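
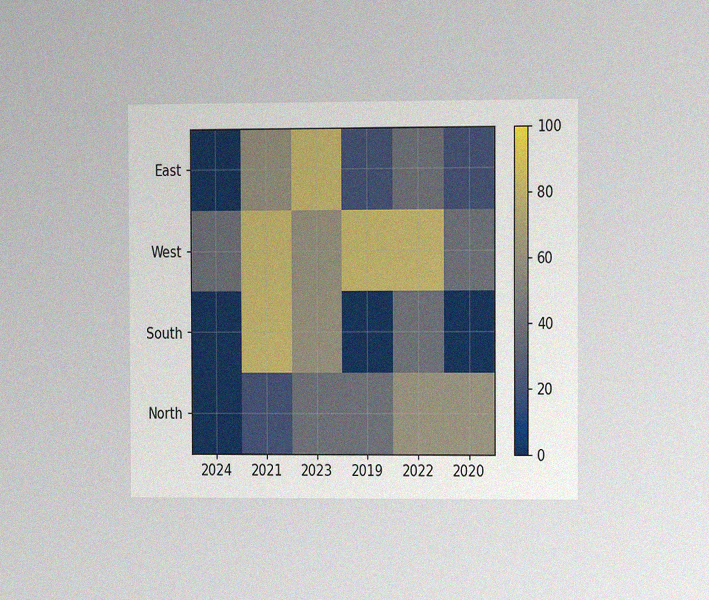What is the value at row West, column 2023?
The chart is viewed at a slight angle, with some photo noise. Matching cell (West, 2023) against the colorbar gives 60.

60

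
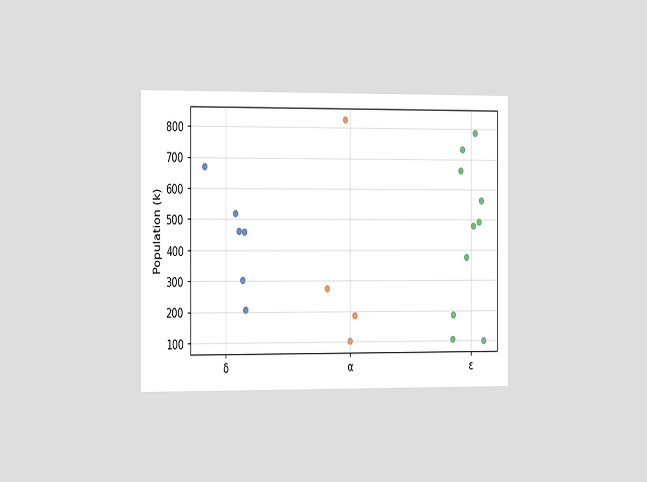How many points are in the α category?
4

The chart is viewed slightly from the left. Counting the markers in the α column gives 4.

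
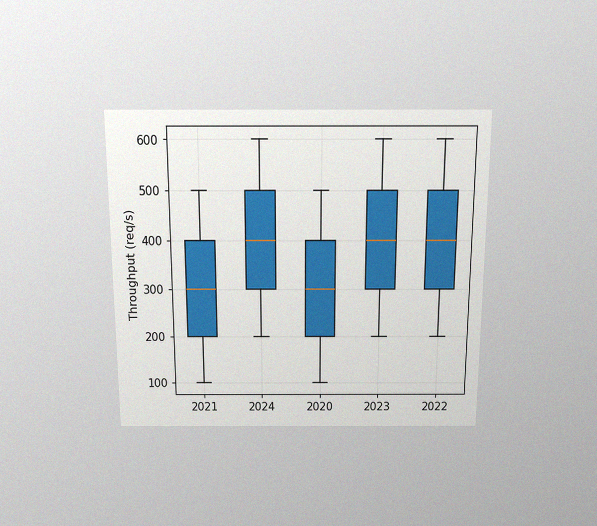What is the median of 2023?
400req/s

The chart is viewed slightly from above, with some photo noise. The median line in the 2023 box sits at 400req/s.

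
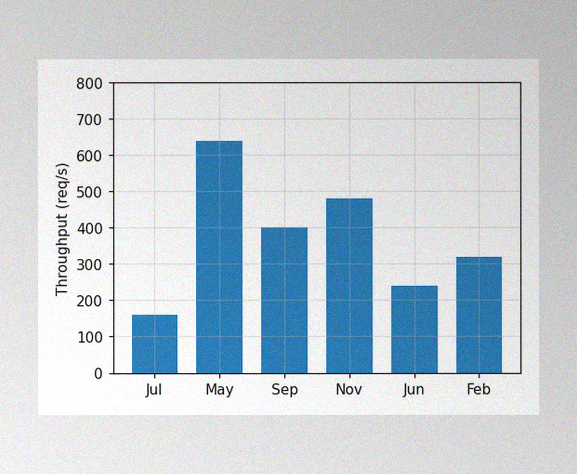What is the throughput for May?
The image has some photo noise and uneven lighting. Reading along the chart's y-axis, the May bar reaches 640req/s.

640req/s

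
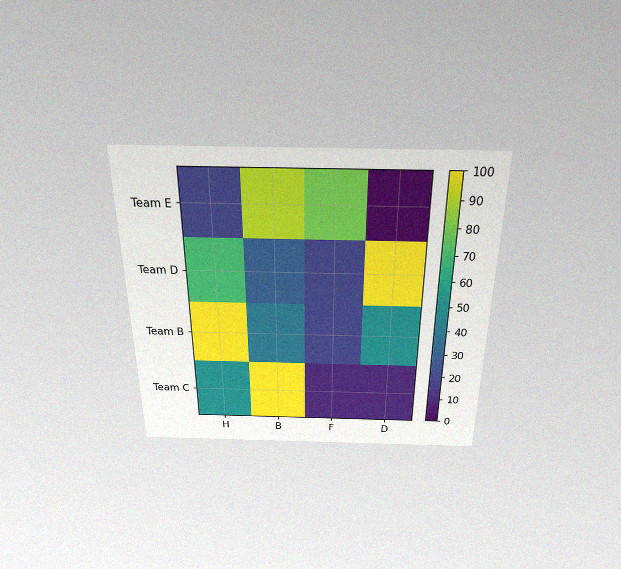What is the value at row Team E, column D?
0

The chart is viewed slightly from above, with some photo noise. Matching cell (Team E, D) against the colorbar gives 0.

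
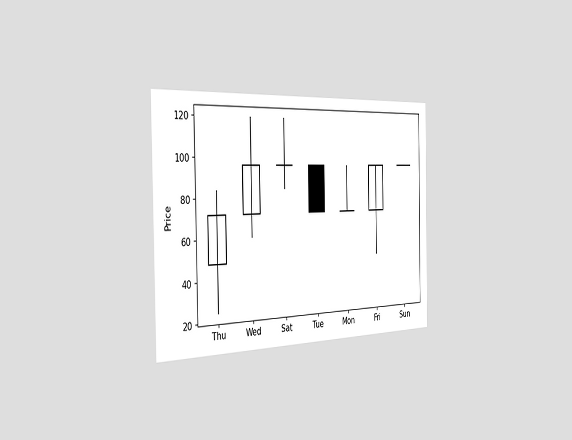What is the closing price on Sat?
The chart is viewed slightly from the left. The Sat candle closes at 96.

96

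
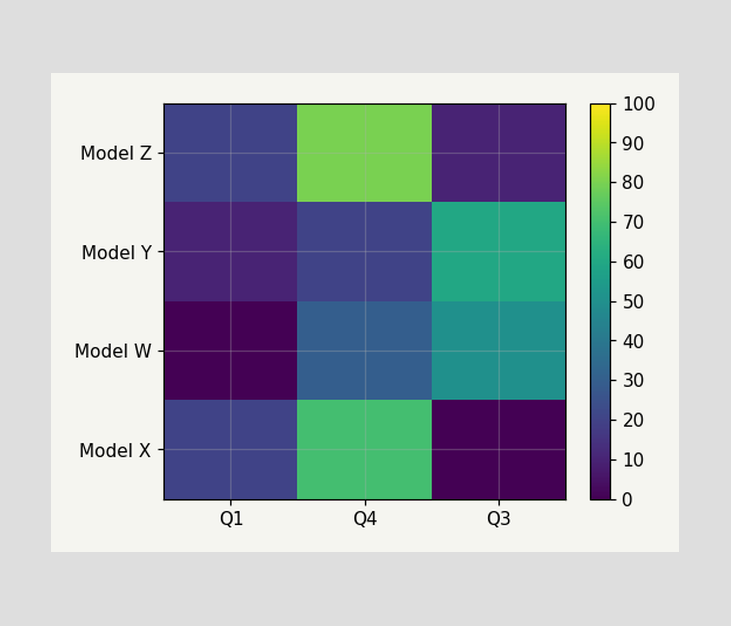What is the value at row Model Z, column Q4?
Matching cell (Model Z, Q4) against the colorbar gives 80.

80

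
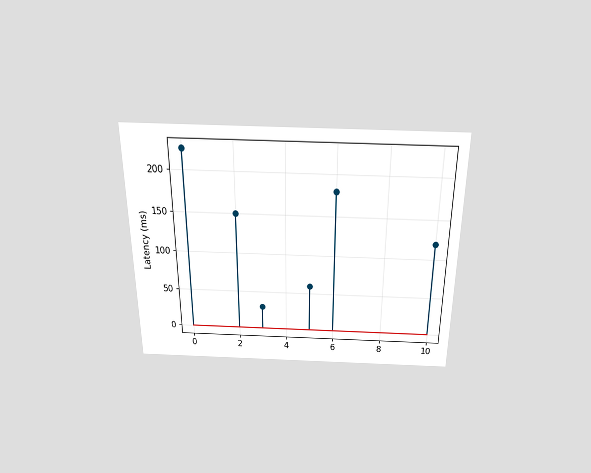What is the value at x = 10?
The chart is viewed slightly from above. The stem at x=10 reaches 120ms.

120ms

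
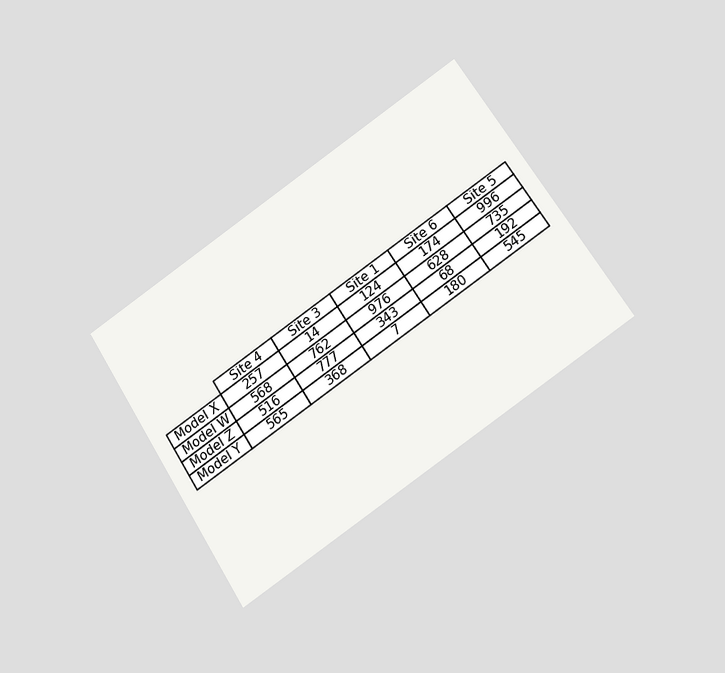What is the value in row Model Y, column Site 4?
The chart is tilted about 33° counter-clockwise and viewed slightly from below. The (Model Y, Site 4) cell reads 565.

565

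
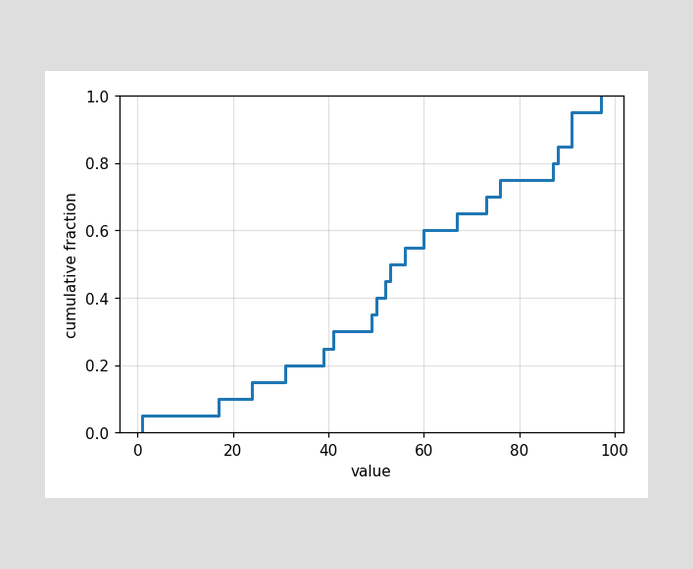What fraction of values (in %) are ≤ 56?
55%

At x=56 the ECDF step is at 55%.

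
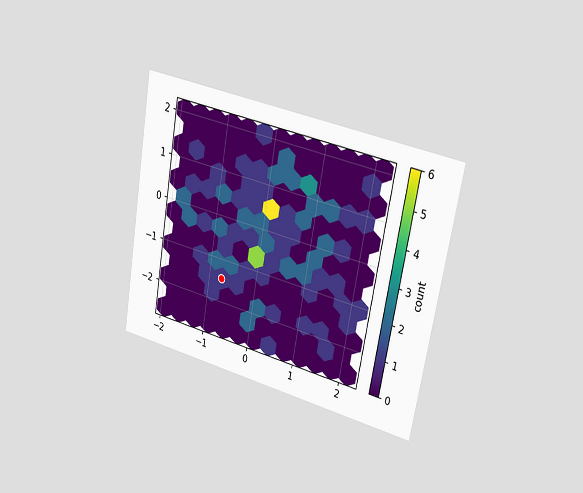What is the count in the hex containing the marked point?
1

The chart is tilted about 10° clockwise and viewed slightly from the right. The marked hex reads 1 on the colorbar.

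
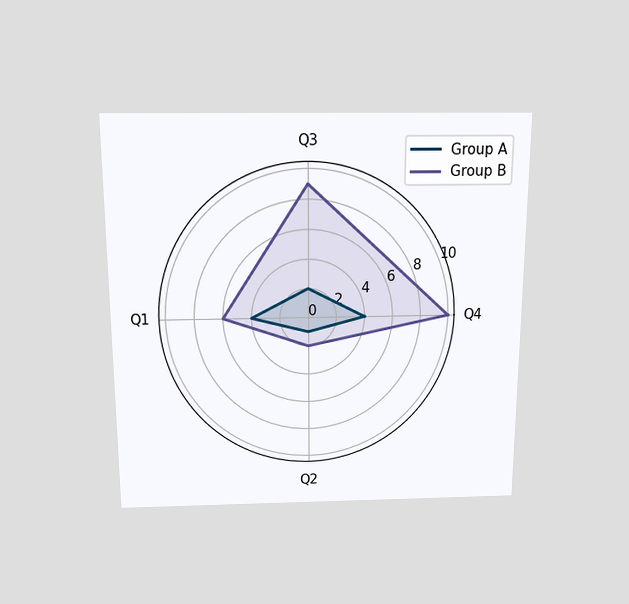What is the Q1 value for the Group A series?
4

The chart is viewed slightly from above. On the Q1 axis, Group A reaches 4.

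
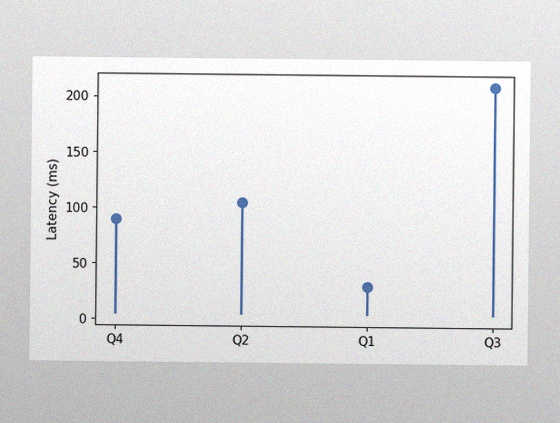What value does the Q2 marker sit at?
105ms

The image has some photo noise and uneven lighting. The Q2 marker sits at 105ms.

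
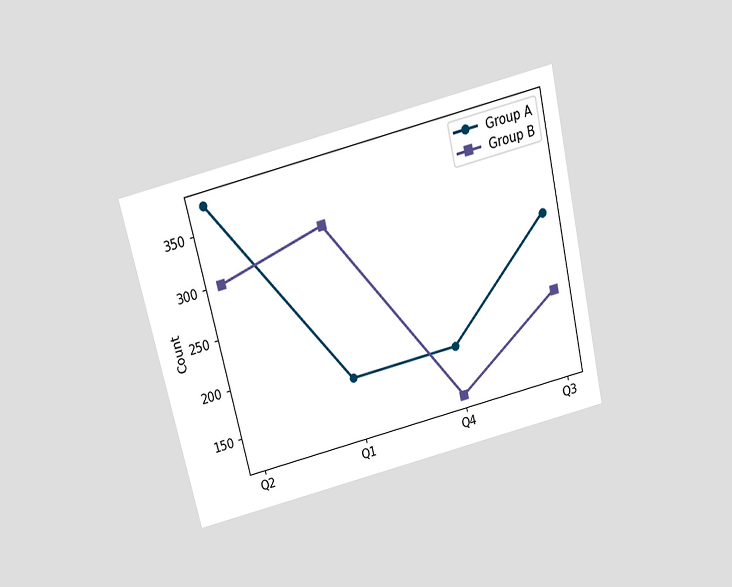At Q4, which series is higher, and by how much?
The chart is tilted about 13° counter-clockwise and viewed slightly from above. At Q4, Group A sits above the other line by 50.

Group A, by 50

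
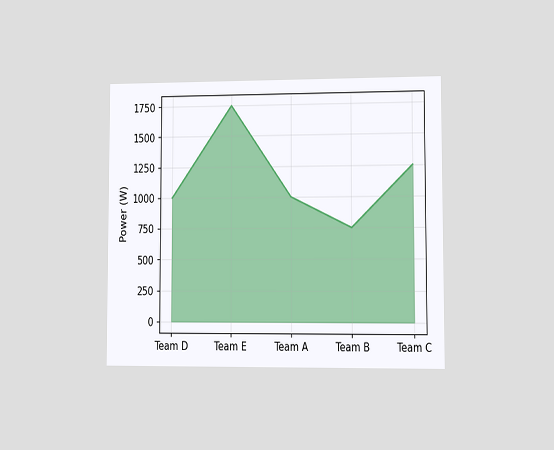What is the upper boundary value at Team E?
The chart is viewed at a slight angle. At Team E the upper boundary is at 1750W.

1750W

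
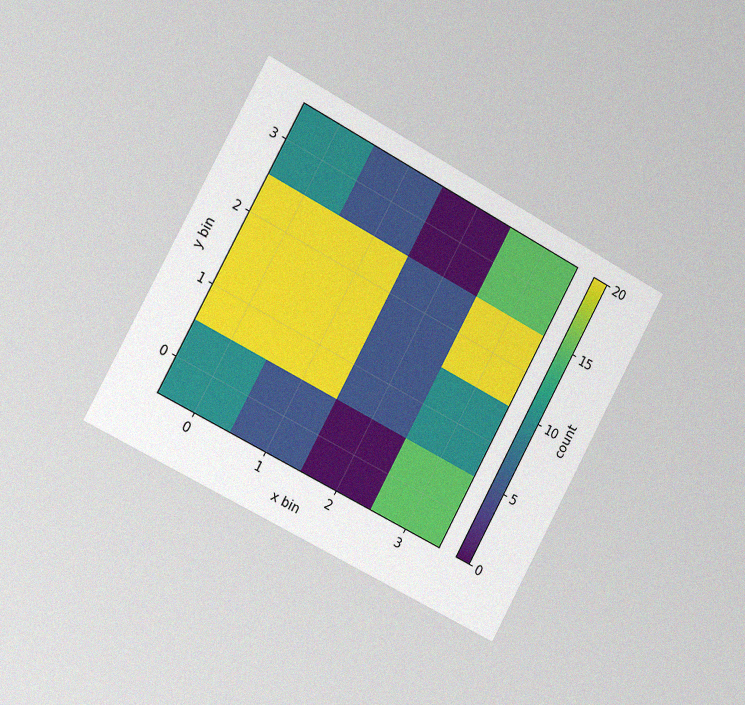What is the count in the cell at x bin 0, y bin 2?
The chart is tilted about 28° clockwise and viewed slightly from the left, with some photo noise. Matching the cell (0, 2) against the colorbar gives 20.

20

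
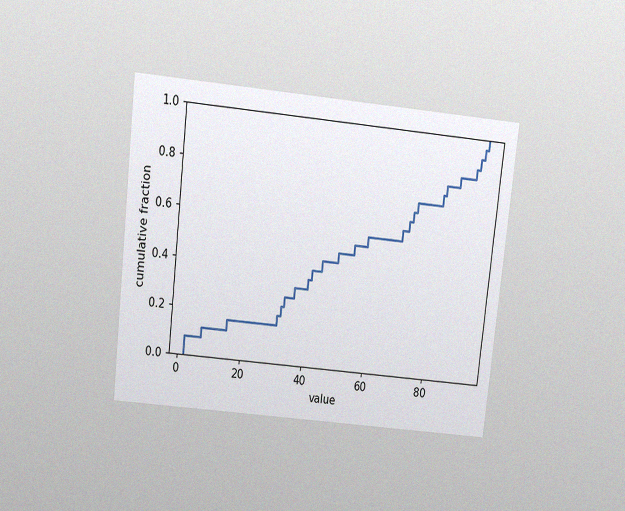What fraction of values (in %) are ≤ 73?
72%

The chart is tilted about 6° clockwise and viewed slightly from above, with some photo noise. At x=73 the ECDF step is at 72%.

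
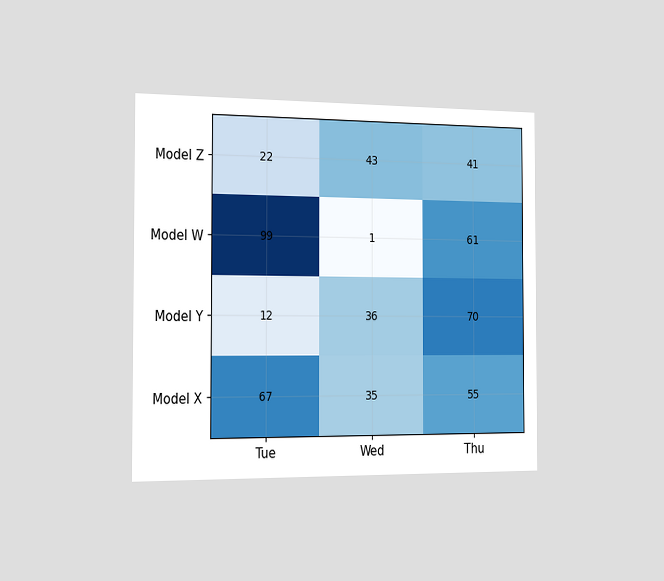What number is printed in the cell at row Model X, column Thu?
55

The chart is viewed slightly from the left. The (Model X, Thu) cell reads 55.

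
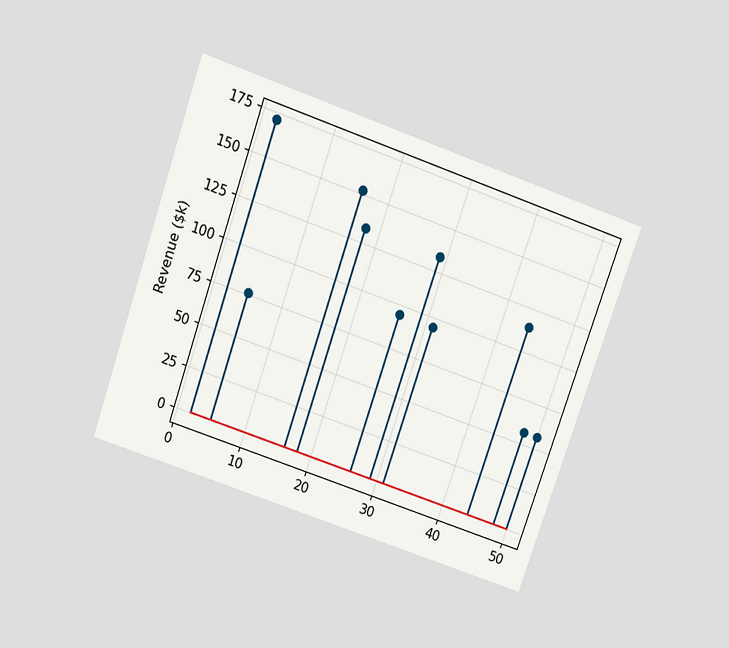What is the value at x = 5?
The chart is tilted about 19° clockwise and viewed slightly from above. The stem at x=5 reaches $76k.

$76k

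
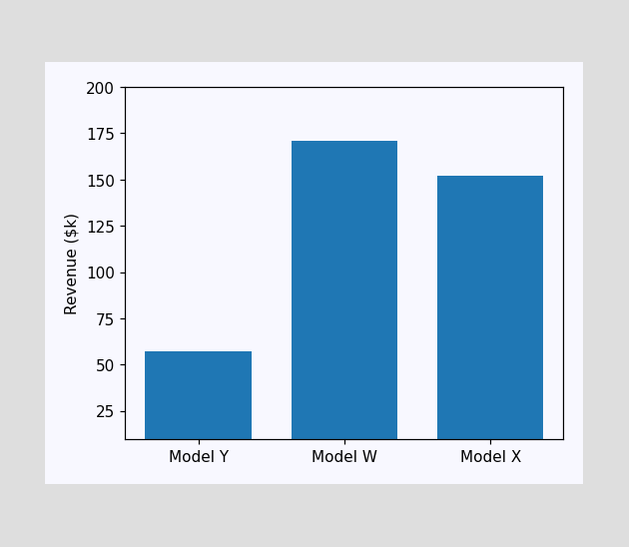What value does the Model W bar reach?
$171k

Reading along the chart's y-axis, the Model W bar reaches $171k.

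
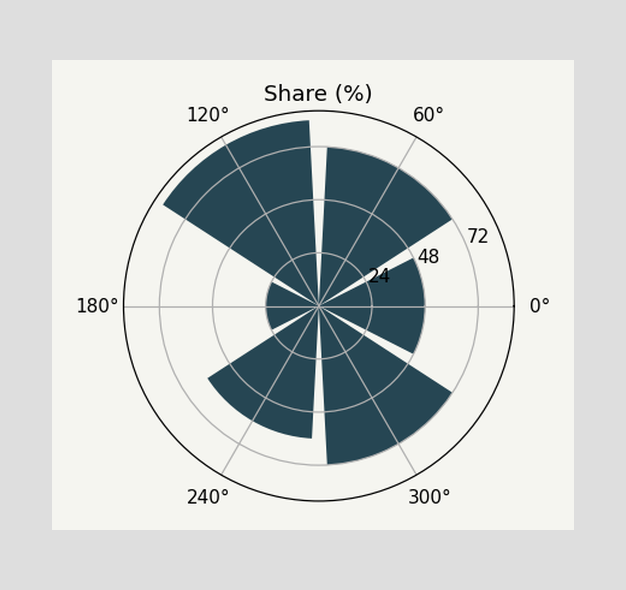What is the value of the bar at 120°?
The bar at 120° reaches 84% on the radial axis.

84%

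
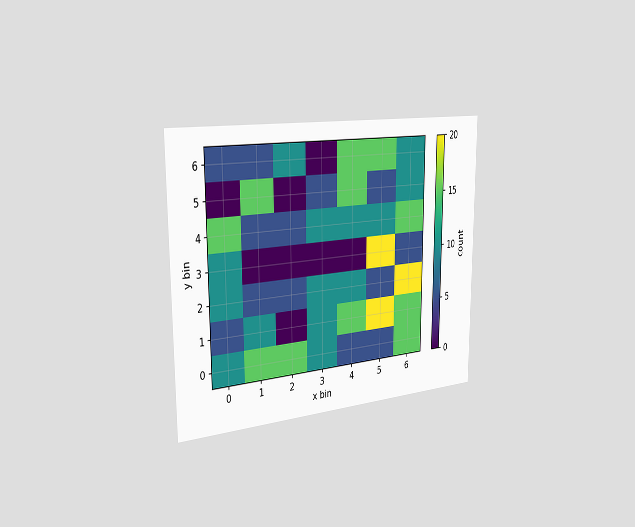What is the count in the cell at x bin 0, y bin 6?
5

The chart is viewed slightly from the left. Matching the cell (0, 6) against the colorbar gives 5.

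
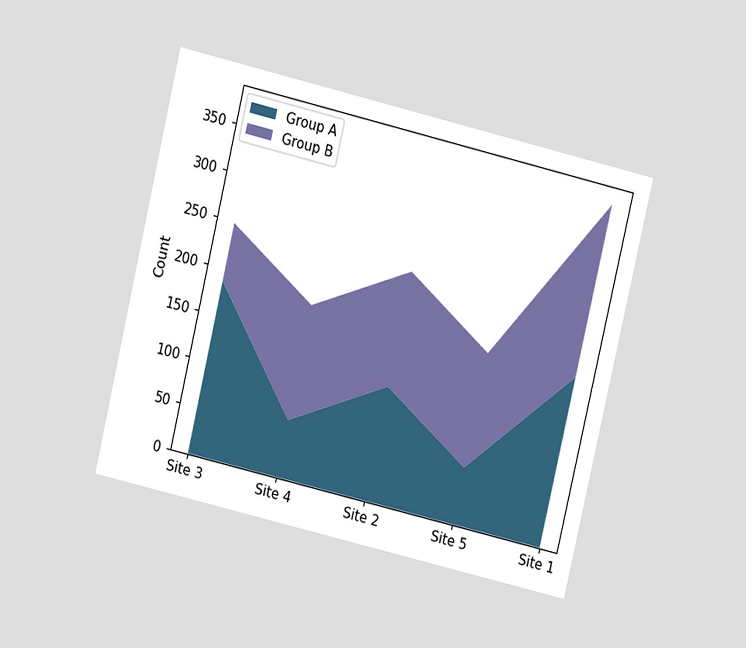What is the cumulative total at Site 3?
248

The chart is tilted about 13° clockwise and viewed at a slight angle. The stacked total at Site 3 reaches 248.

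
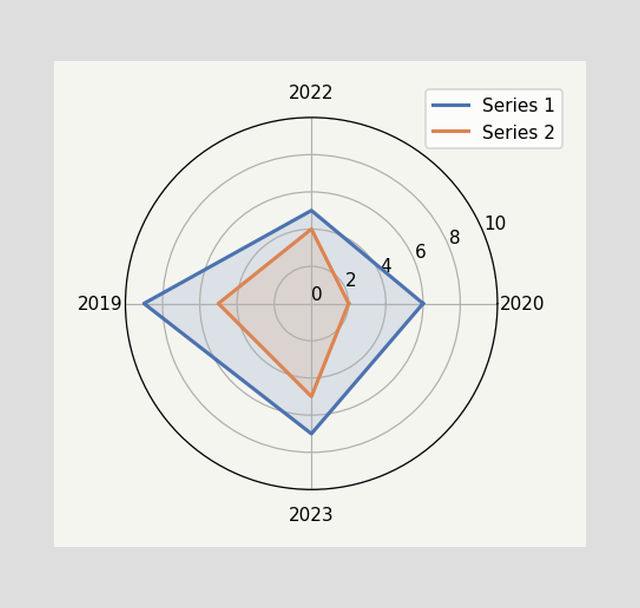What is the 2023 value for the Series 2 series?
On the 2023 axis, Series 2 reaches 5.

5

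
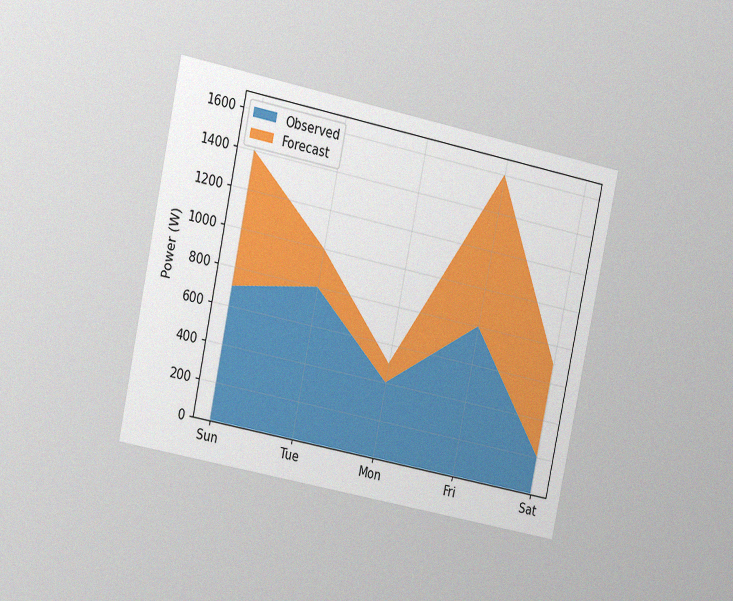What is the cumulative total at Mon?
500W

The chart is tilted about 12° clockwise and viewed slightly from the left, with some photo noise. The stacked total at Mon reaches 500W.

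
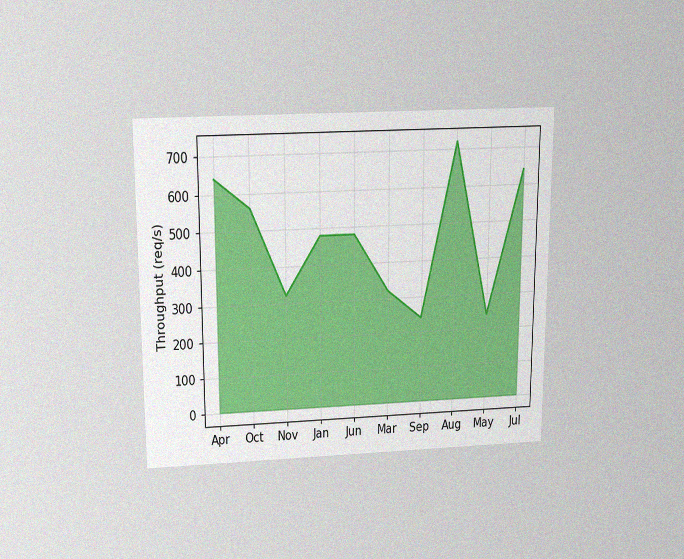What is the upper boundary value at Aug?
The chart is viewed slightly from above, with some photo noise. At Aug the upper boundary is at 720req/s.

720req/s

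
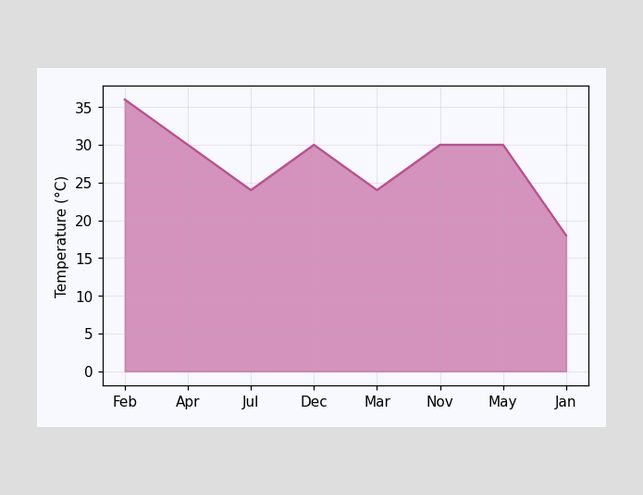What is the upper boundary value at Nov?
At Nov the upper boundary is at 30°C.

30°C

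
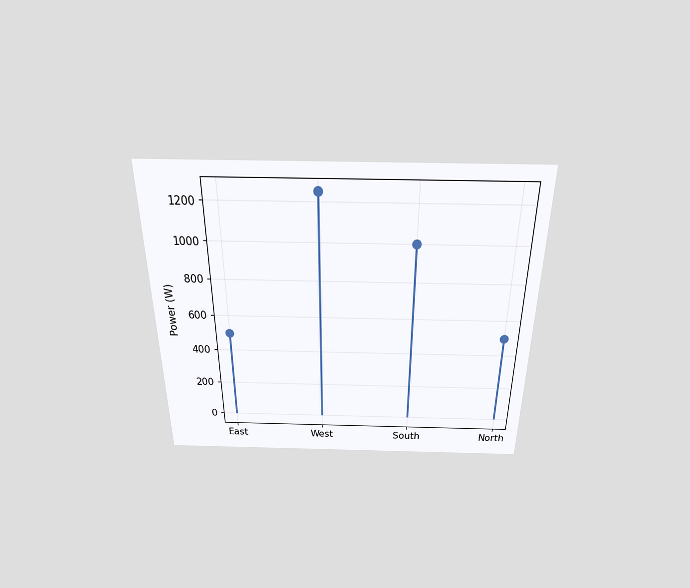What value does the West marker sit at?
The chart is viewed slightly from above. The West marker sits at 1250W.

1250W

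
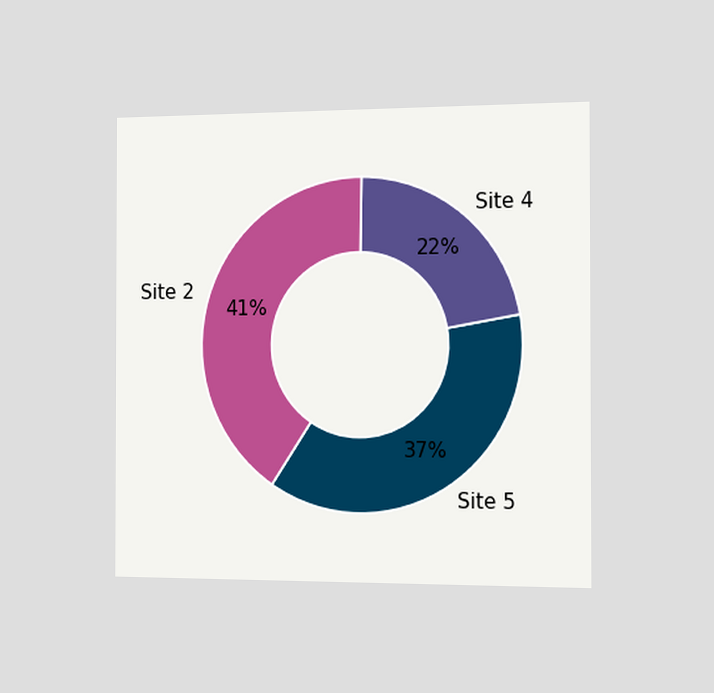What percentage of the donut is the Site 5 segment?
The chart is viewed slightly from the right. The Site 5 segment takes up 37% of the ring.

37%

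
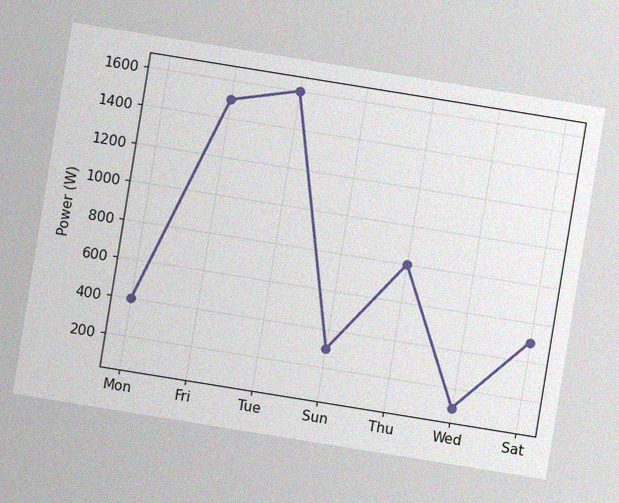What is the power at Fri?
1500W

The chart is tilted about 9° clockwise, with some photo noise. At Fri, the line is at 1500W.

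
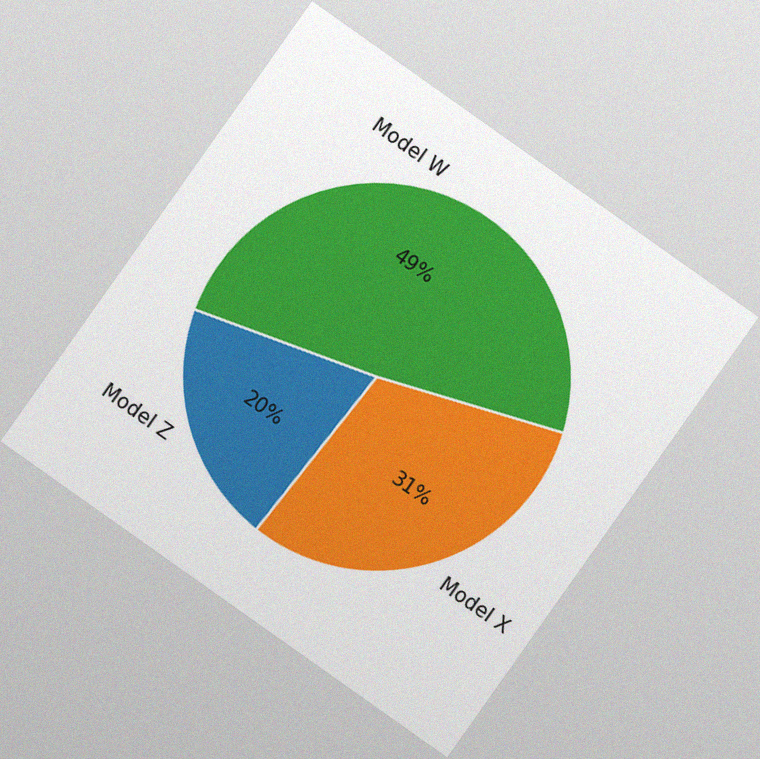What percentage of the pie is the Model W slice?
49%

The chart is tilted about 35° clockwise, with some photo noise. The Model W slice takes up 49% of the pie.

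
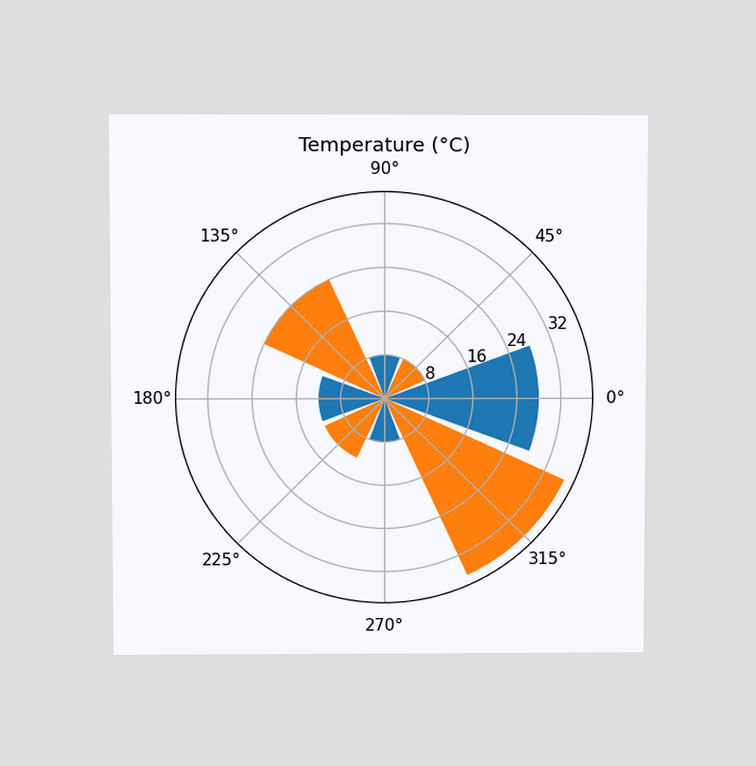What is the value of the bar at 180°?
The chart is viewed slightly from above. The bar at 180° reaches 12°C on the radial axis.

12°C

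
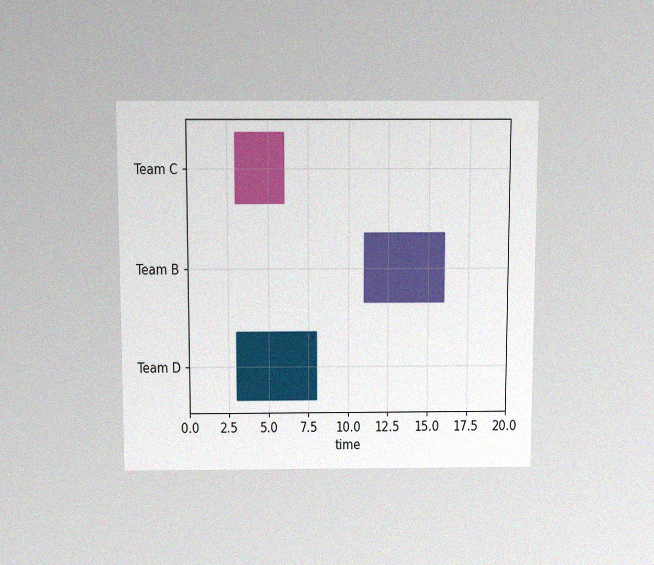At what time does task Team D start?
3

The chart is viewed slightly from above, with some photo noise. The Team D bar begins at t=3.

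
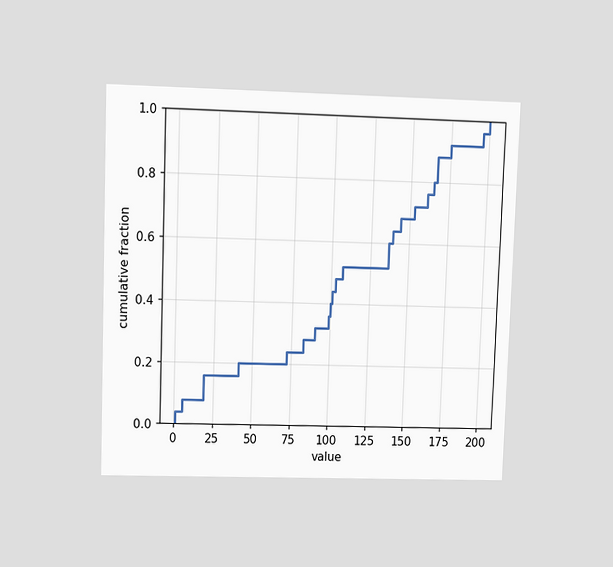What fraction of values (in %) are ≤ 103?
The chart is viewed at a slight angle. At x=103 the ECDF step is at 48%.

48%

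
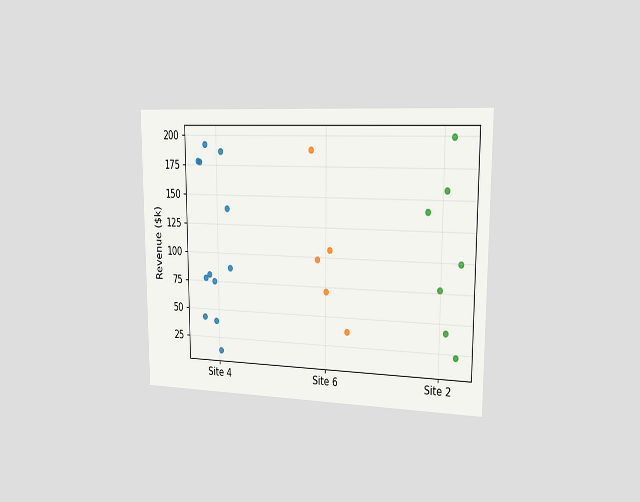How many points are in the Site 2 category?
The chart is viewed slightly from the right. Counting the markers in the Site 2 column gives 7.

7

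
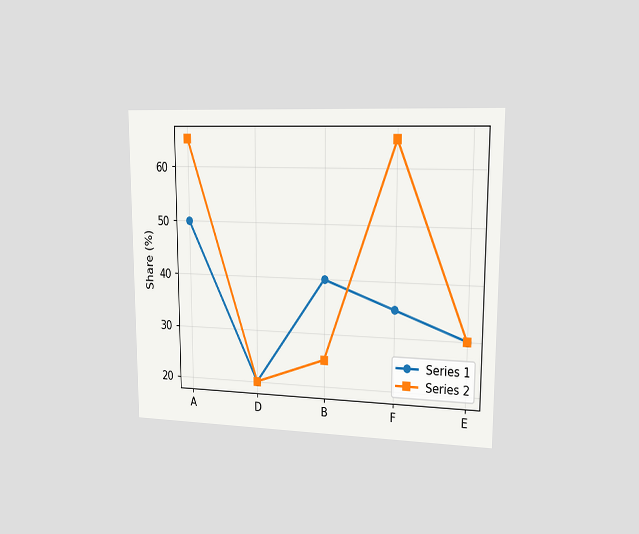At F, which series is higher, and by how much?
The chart is viewed slightly from the right. At F, Series 2 sits above the other line by 30%.

Series 2, by 30%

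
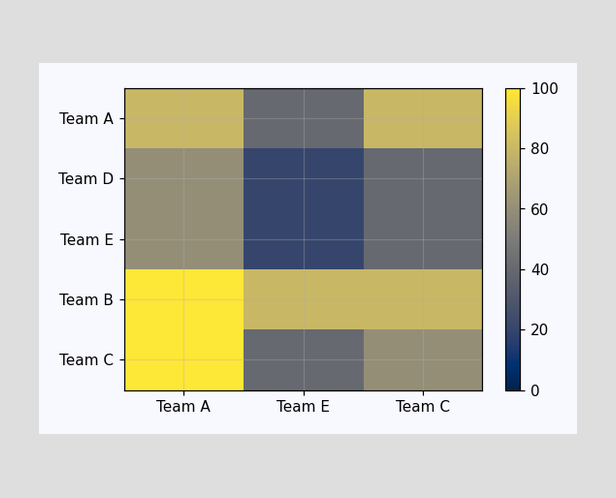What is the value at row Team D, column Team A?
Matching cell (Team D, Team A) against the colorbar gives 60.

60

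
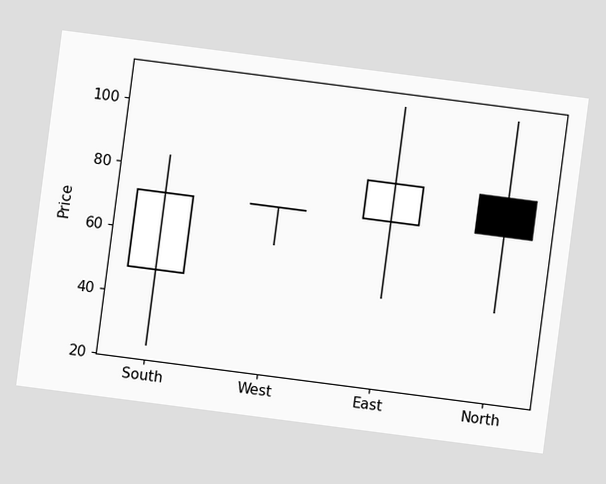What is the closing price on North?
72

The chart is tilted about 7° clockwise. The North candle closes at 72.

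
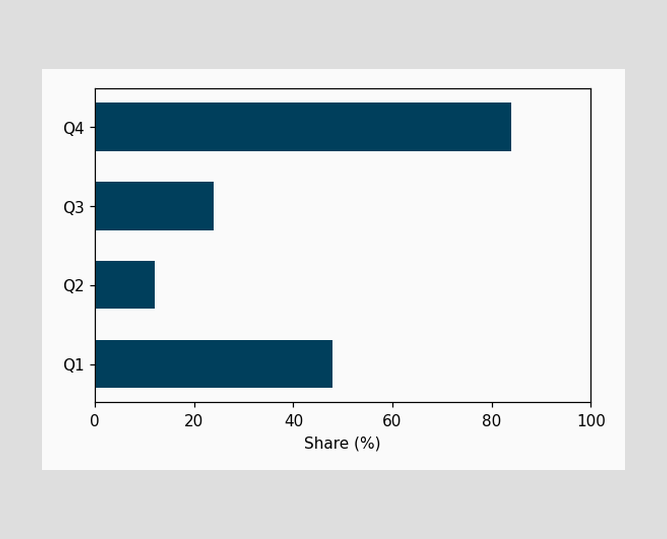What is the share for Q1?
48%

Reading along the chart's x-axis, the Q1 bar reaches 48%.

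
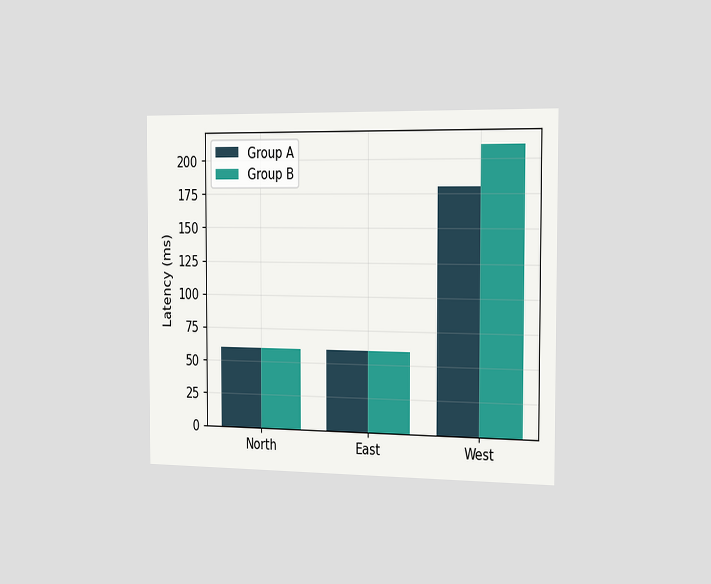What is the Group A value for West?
The chart is viewed slightly from the right. The Group A bar at West reaches 180ms on the y-axis.

180ms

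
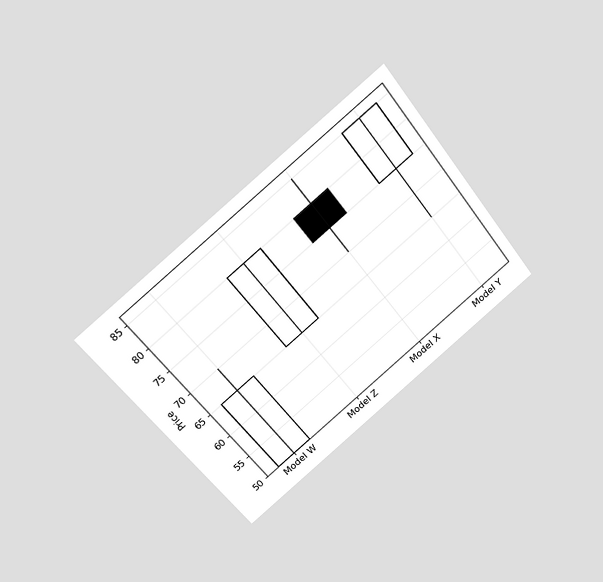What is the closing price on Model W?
65

The chart is tilted about 38° counter-clockwise and viewed slightly from above. The Model W candle closes at 65.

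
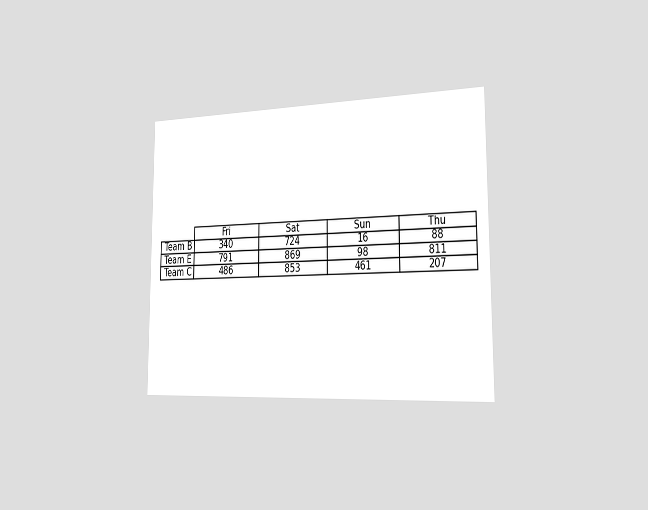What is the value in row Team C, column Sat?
853

The chart is viewed slightly from the right. The (Team C, Sat) cell reads 853.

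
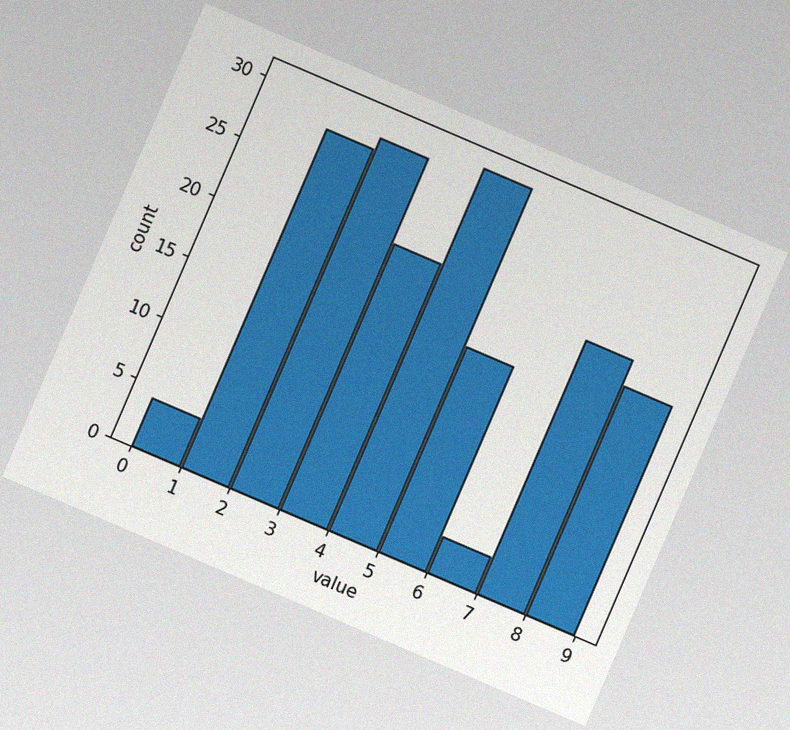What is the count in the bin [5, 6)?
The chart is tilted about 23° clockwise, with some photo noise. The [5, 6) bin has height 17.

17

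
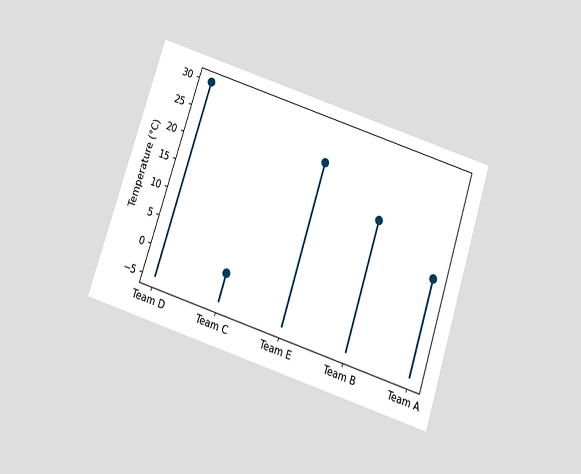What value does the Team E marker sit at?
24°C

The chart is tilted about 18° clockwise and viewed slightly from below. The Team E marker sits at 24°C.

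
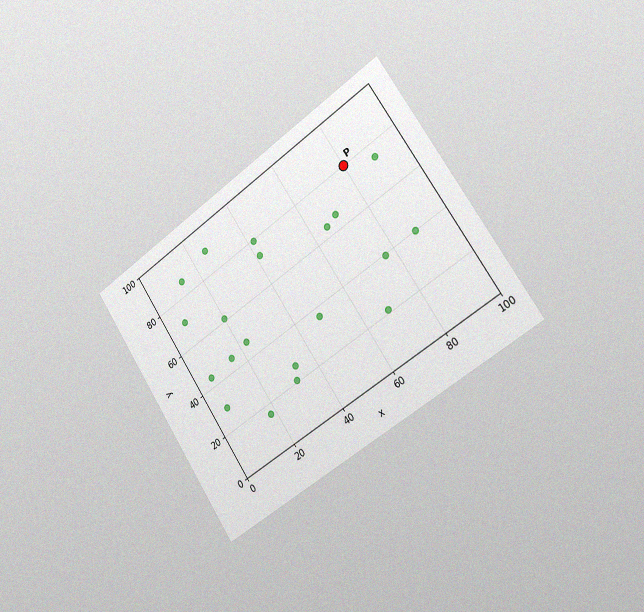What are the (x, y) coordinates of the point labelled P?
The chart is tilted about 34° counter-clockwise and viewed slightly from the right, with some photo noise. Following the gridlines from P to each axis, P sits at (80, 80).

(80, 80)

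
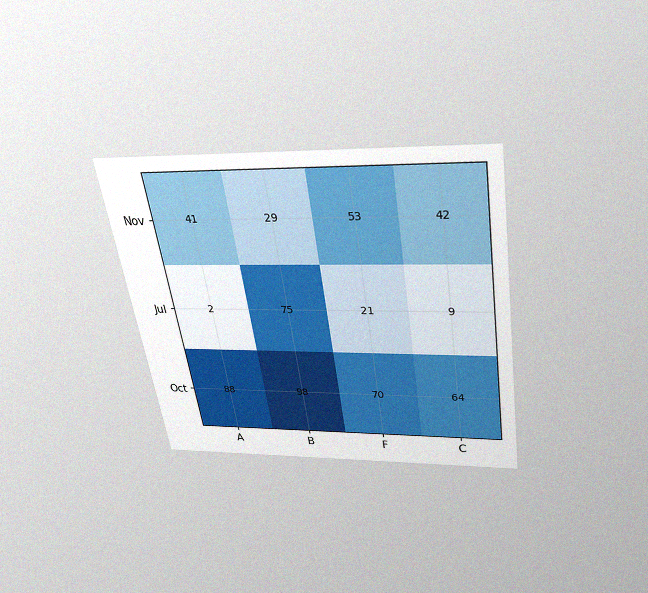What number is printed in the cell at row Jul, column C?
9

The chart is tilted about 9° counter-clockwise and viewed slightly from above, with some photo noise. The (Jul, C) cell reads 9.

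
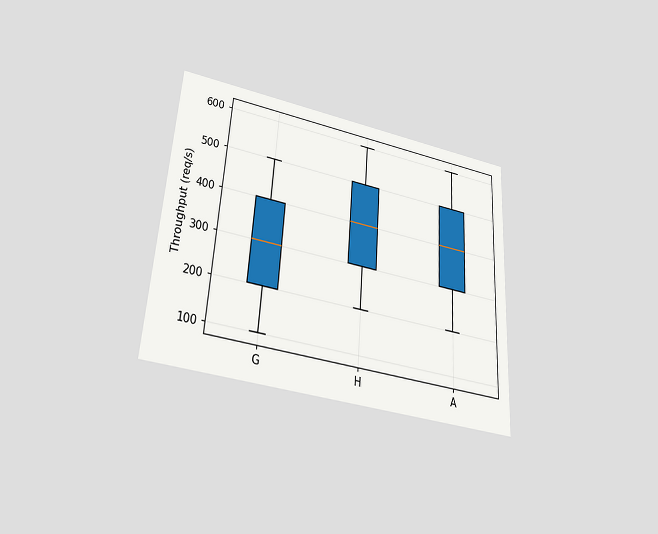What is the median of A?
400req/s

The chart is tilted about 4° clockwise and viewed slightly from below. The median line in the A box sits at 400req/s.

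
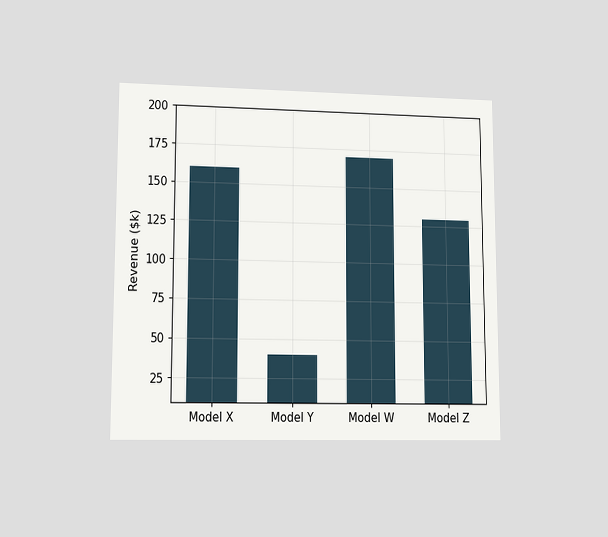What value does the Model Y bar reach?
$40k

The chart is viewed at a slight angle. Reading along the chart's y-axis, the Model Y bar reaches $40k.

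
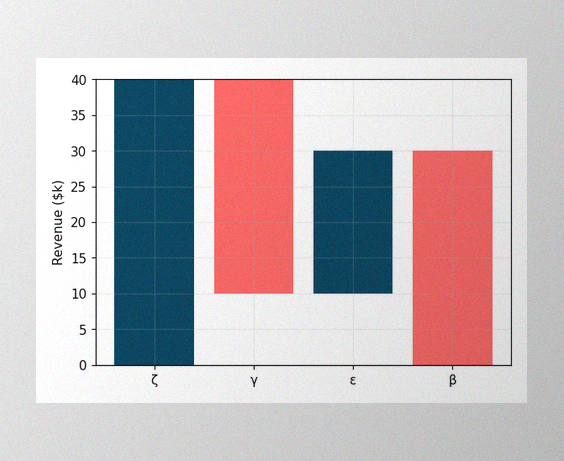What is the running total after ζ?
The image has some photo noise and uneven lighting. After ζ the running total reaches $40k.

$40k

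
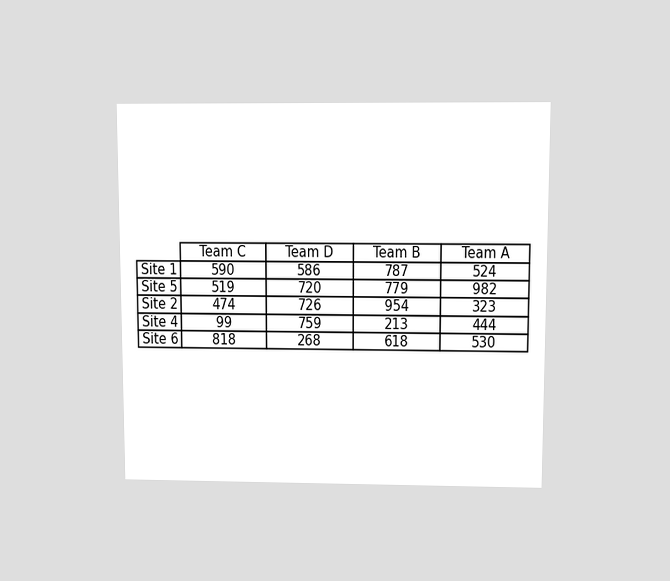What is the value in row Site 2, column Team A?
The chart is viewed slightly from above. The (Site 2, Team A) cell reads 323.

323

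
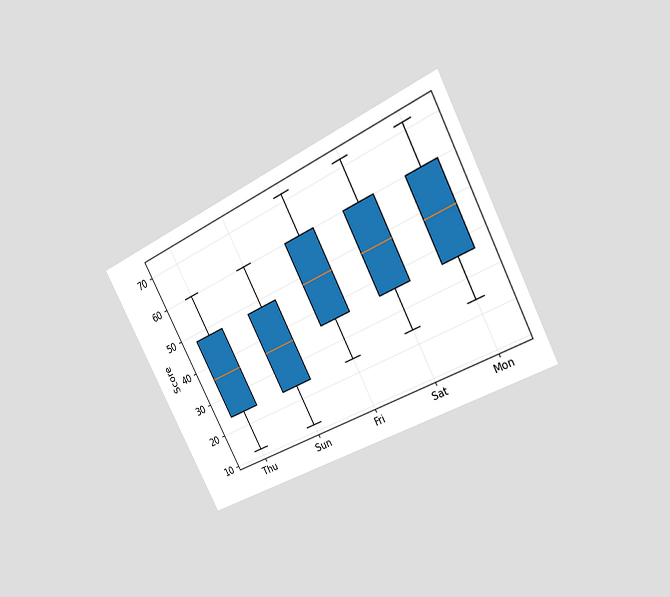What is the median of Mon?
The chart is tilted about 27° counter-clockwise and viewed at a slight angle. The median line in the Mon box sits at 48.

48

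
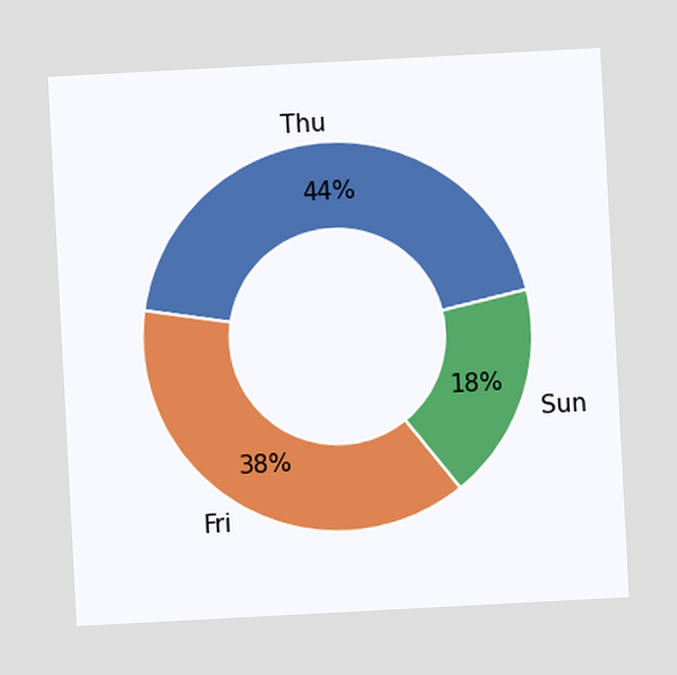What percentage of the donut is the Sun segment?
18%

The chart is tilted about 3° counter-clockwise. The Sun segment takes up 18% of the ring.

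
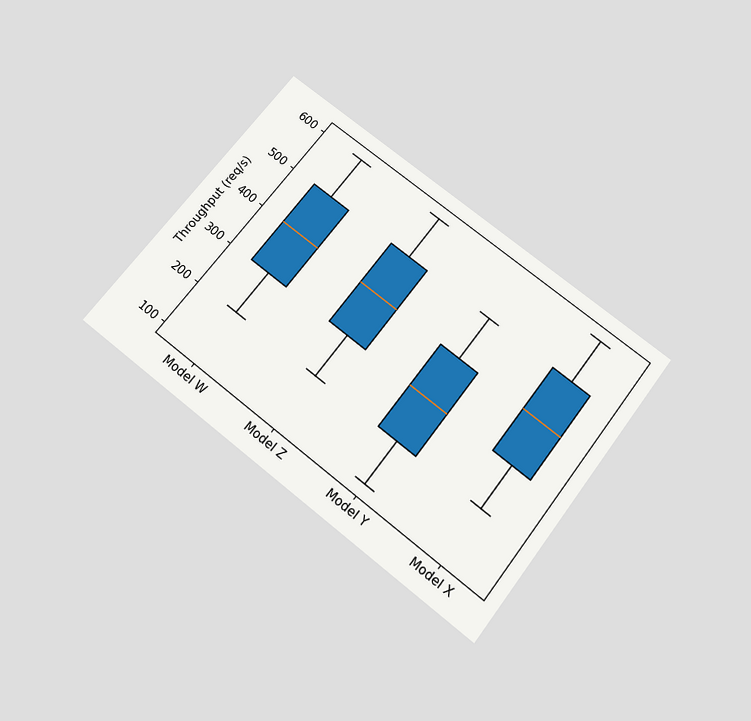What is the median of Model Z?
400req/s

The chart is tilted about 38° clockwise and viewed slightly from below. The median line in the Model Z box sits at 400req/s.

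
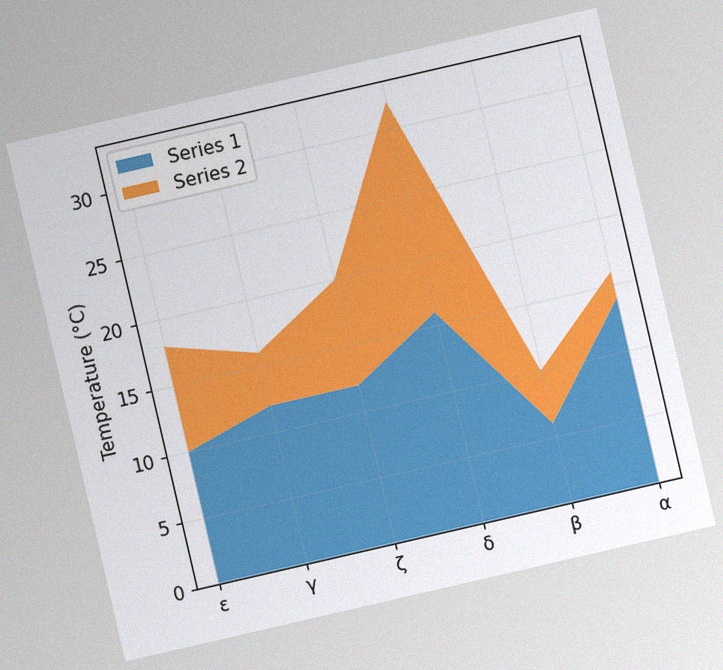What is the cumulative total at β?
The chart is tilted about 13° counter-clockwise, with some photo noise. The stacked total at β reaches 10°C.

10°C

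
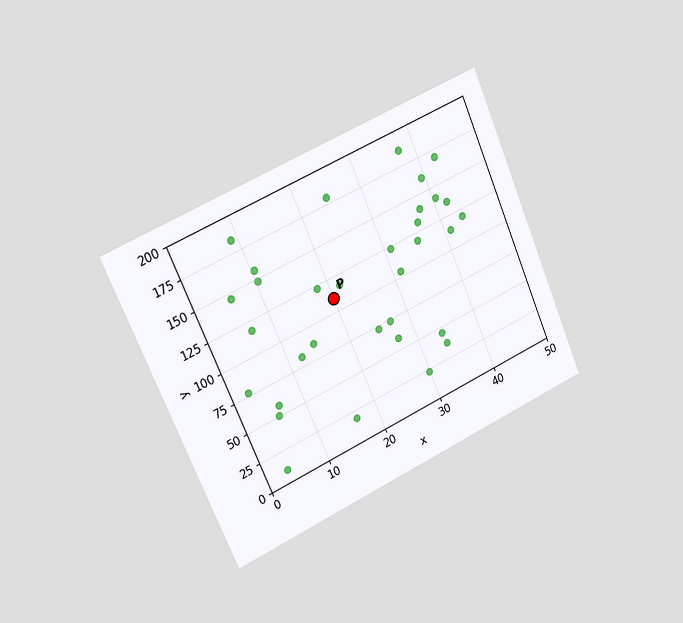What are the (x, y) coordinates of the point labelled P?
(20, 110)

The chart is tilted about 24° counter-clockwise and viewed slightly from the left. Following the gridlines from P to each axis, P sits at (20, 110).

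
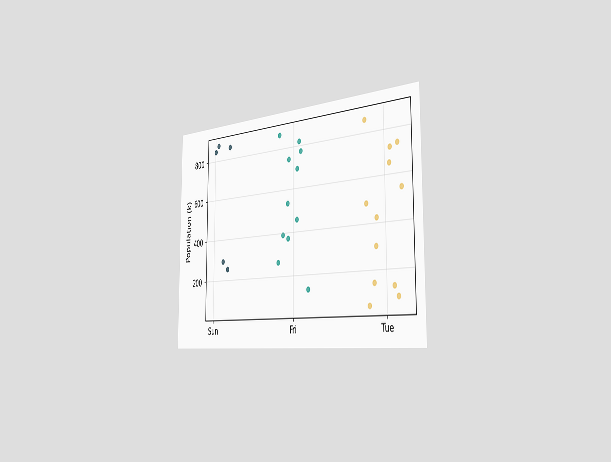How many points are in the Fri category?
11

The chart is viewed slightly from the right. Counting the markers in the Fri column gives 11.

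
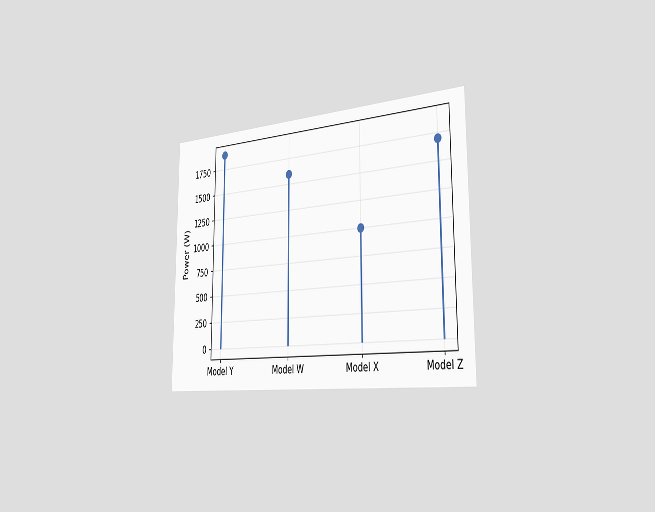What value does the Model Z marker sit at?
The chart is viewed slightly from the right. The Model Z marker sits at 1700W.

1700W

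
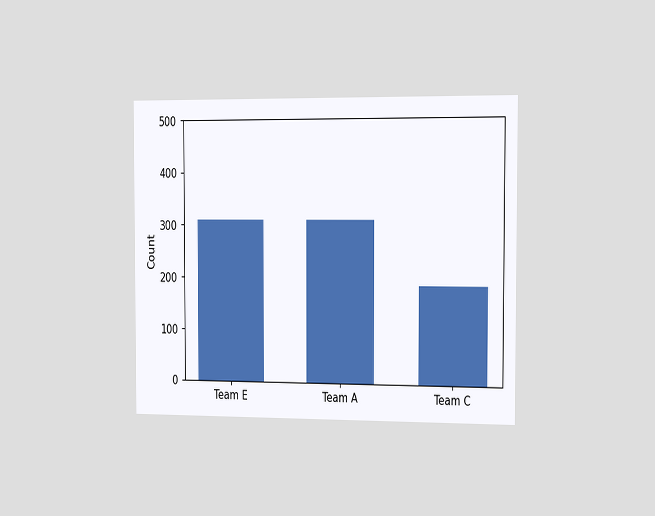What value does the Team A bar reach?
The chart is viewed slightly from the right. Reading along the chart's y-axis, the Team A bar reaches 310.

310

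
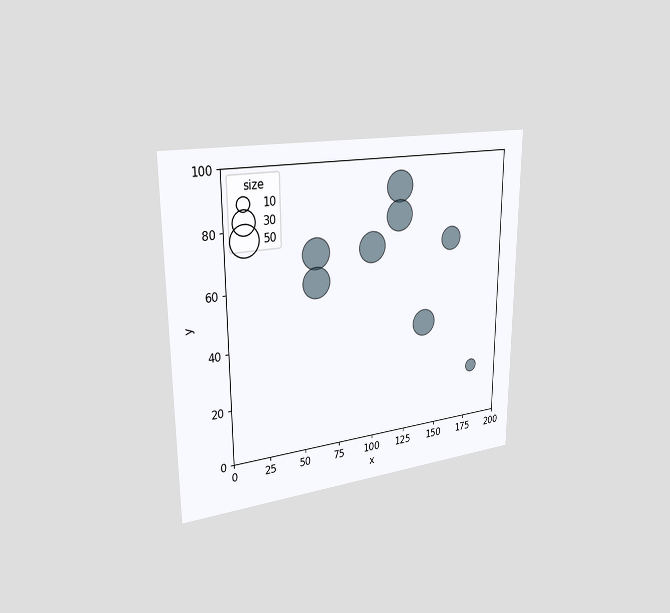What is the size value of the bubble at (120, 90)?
The chart is viewed slightly from the left. Matching the bubble at (120, 90) against the size legend gives 50.

50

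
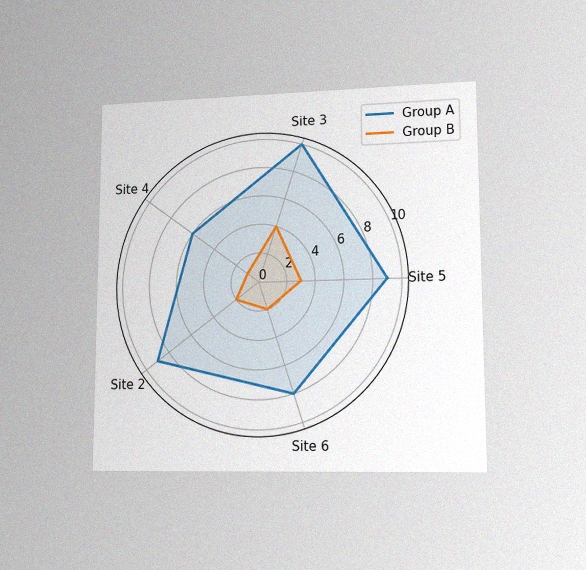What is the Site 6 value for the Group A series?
The chart is viewed at a slight angle, with some photo noise. On the Site 6 axis, Group A reaches 8.

8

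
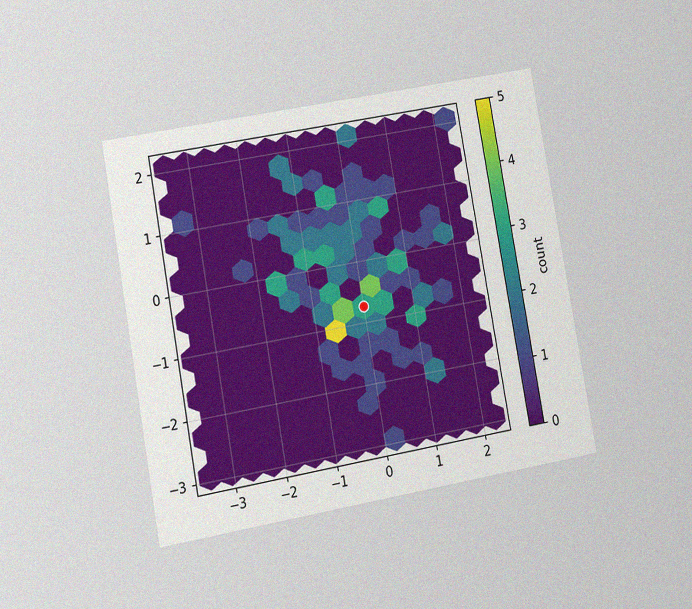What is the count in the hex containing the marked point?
3

The chart is tilted about 10° counter-clockwise and viewed at a slight angle, with some photo noise. The marked hex reads 3 on the colorbar.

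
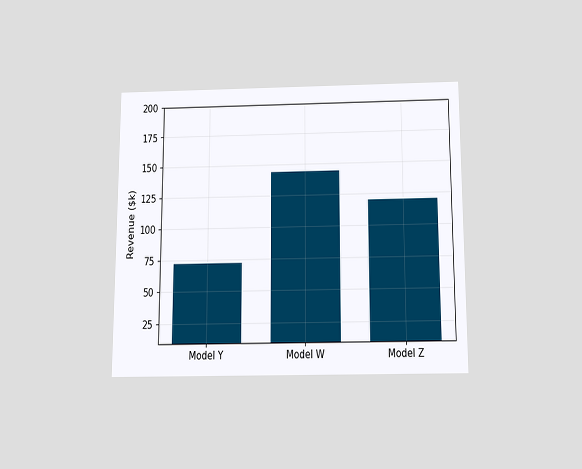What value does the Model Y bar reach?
The chart is viewed slightly from below. Reading along the chart's y-axis, the Model Y bar reaches $72k.

$72k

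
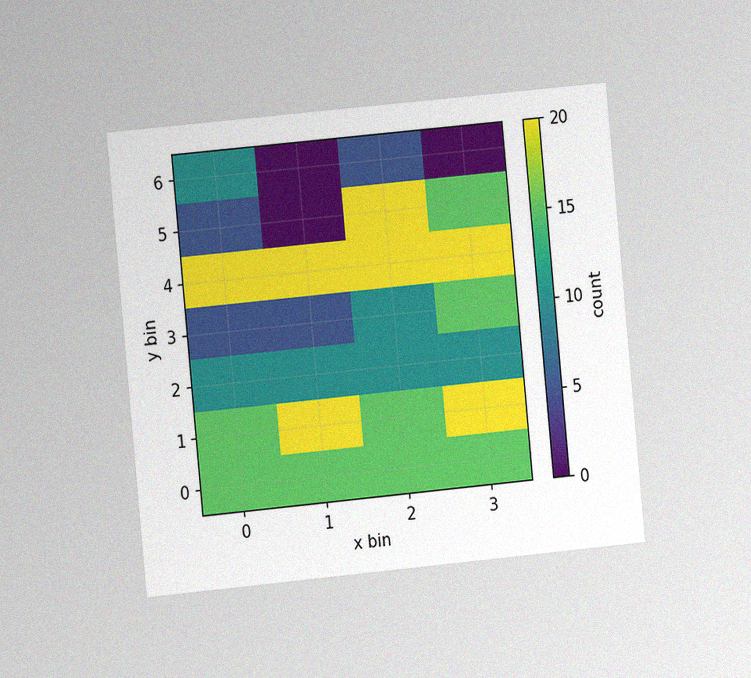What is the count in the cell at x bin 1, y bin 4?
20

The chart is tilted about 5° counter-clockwise and viewed at a slight angle, with some photo noise. Matching the cell (1, 4) against the colorbar gives 20.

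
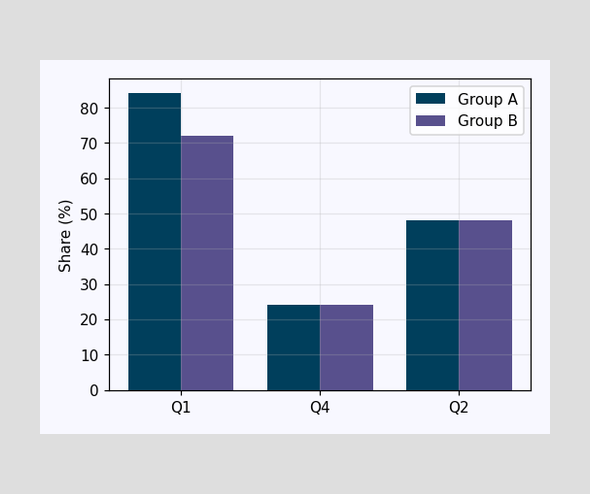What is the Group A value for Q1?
84%

The Group A bar at Q1 reaches 84% on the y-axis.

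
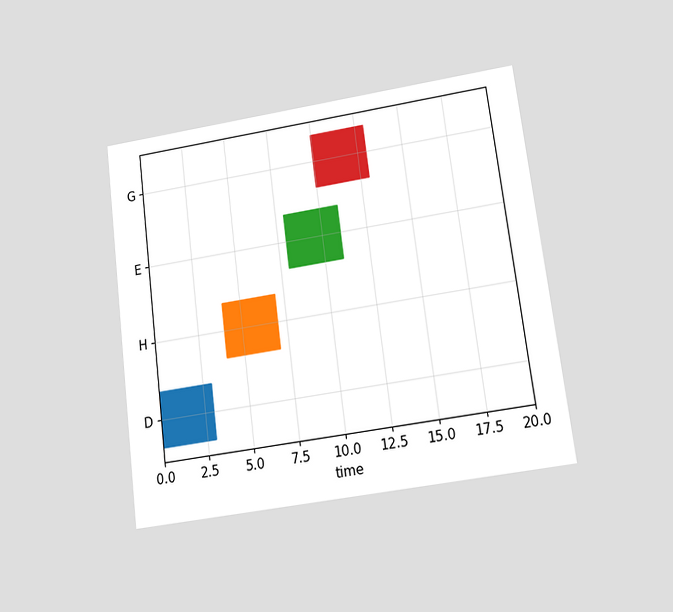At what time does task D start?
0

The chart is tilted about 7° counter-clockwise and viewed at a slight angle. The D bar begins at t=0.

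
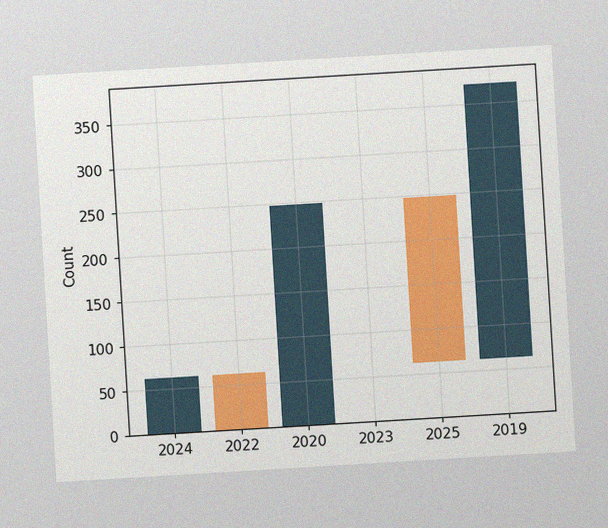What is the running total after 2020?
The chart is tilted about 3° counter-clockwise, with some photo noise. After 2020 the running total reaches 248.

248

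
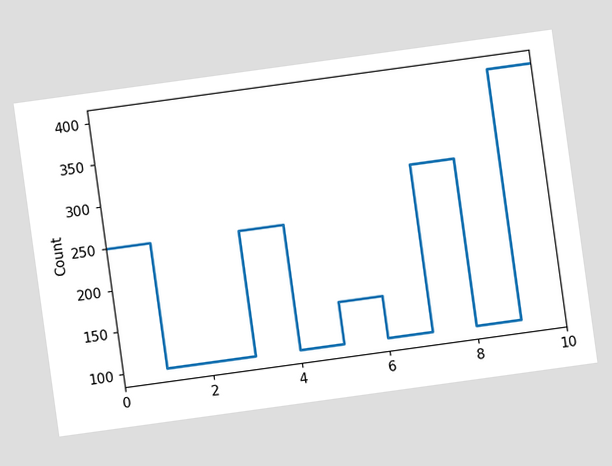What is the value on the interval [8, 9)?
100

The chart is tilted about 8° counter-clockwise. On [8, 9) the step sits at 100.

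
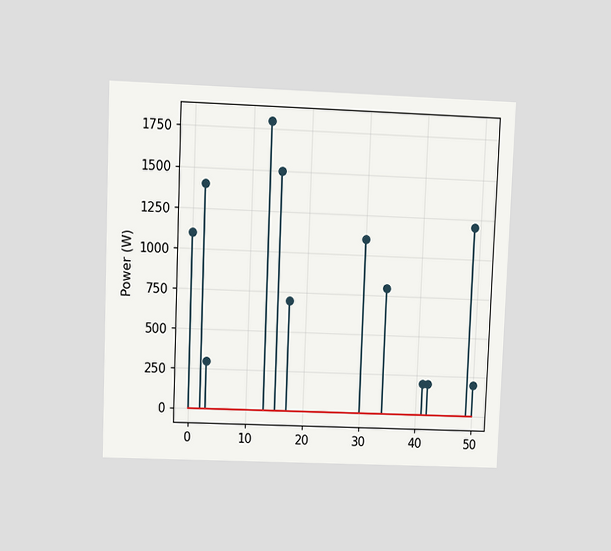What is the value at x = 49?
1200W

The chart is tilted about 2° clockwise and viewed at a slight angle. The stem at x=49 reaches 1200W.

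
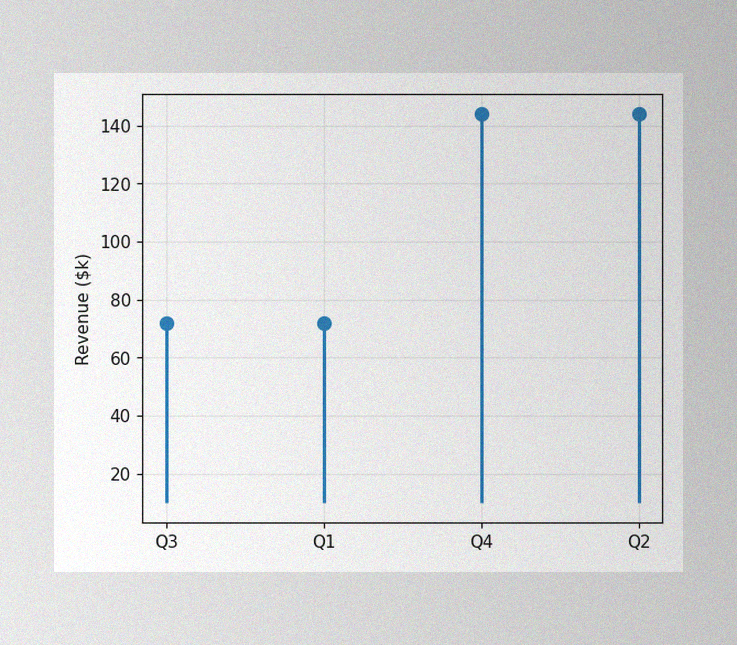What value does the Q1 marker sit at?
The image has some photo noise and uneven lighting. The Q1 marker sits at $72k.

$72k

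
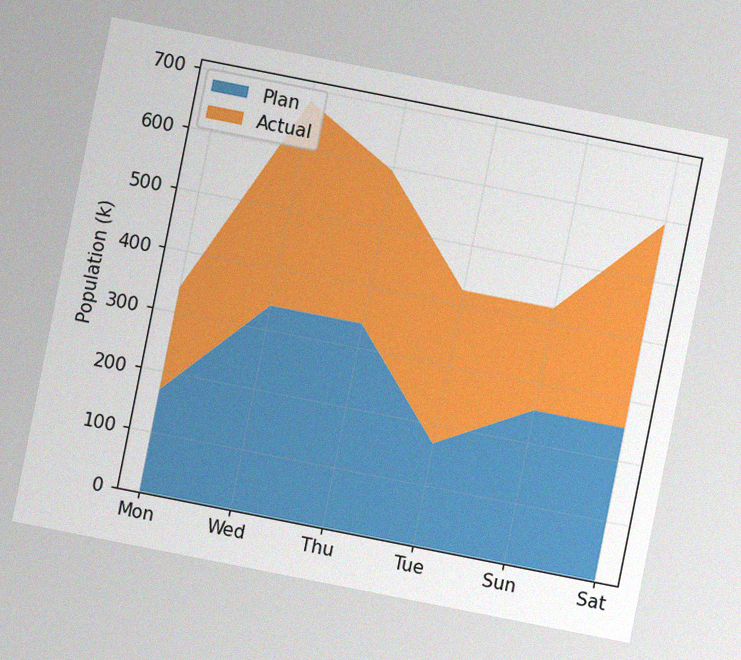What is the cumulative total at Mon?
The chart is tilted about 11° clockwise, with some photo noise. The stacked total at Mon reaches 340k.

340k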